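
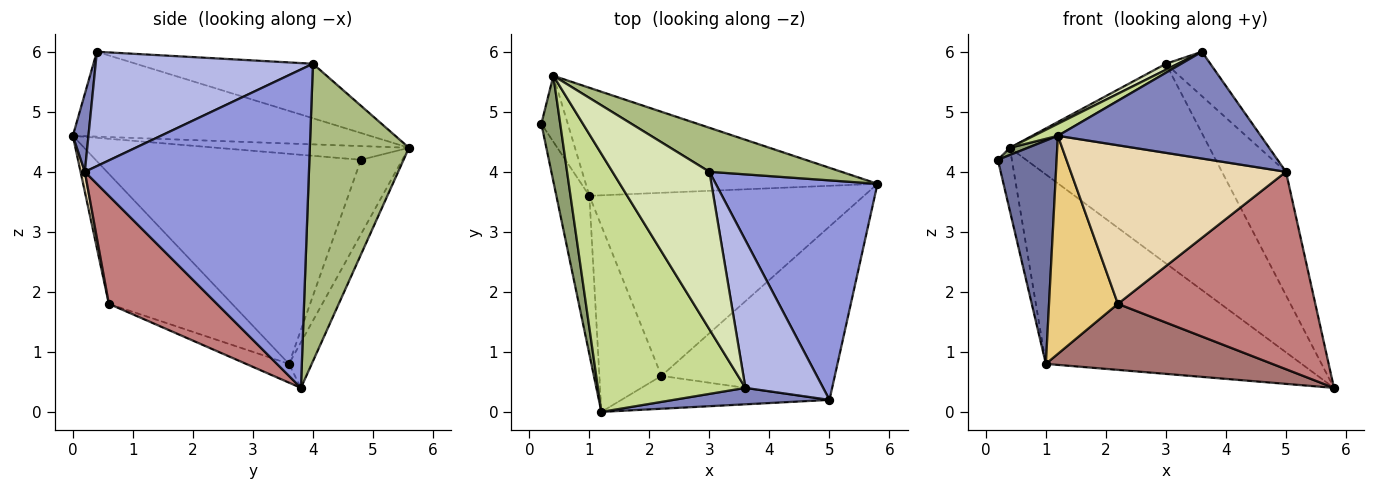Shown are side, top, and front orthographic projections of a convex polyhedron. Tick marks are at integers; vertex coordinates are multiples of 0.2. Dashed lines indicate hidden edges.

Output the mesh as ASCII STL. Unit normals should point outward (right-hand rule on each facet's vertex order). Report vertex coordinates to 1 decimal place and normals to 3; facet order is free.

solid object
 facet normal -0.965 -0.214 -0.152
  outer loop
   vertex 1.0 3.6 0.8
   vertex 1.2 0.0 4.6
   vertex 0.2 4.8 4.2
  endloop
 endfacet
 facet normal 0.076 -0.986 0.152
  outer loop
   vertex 5.0 0.2 4.0
   vertex 3.6 0.4 6.0
   vertex 1.2 0.0 4.6
  endloop
 endfacet
 facet normal 0.864 0.247 0.439
  outer loop
   vertex 5.0 0.2 4.0
   vertex 5.8 3.8 0.4
   vertex 3.0 4.0 5.8
  endloop
 endfacet
 facet normal 0.816 0.167 0.554
  outer loop
   vertex 5.0 0.2 4.0
   vertex 3.0 4.0 5.8
   vertex 3.6 0.4 6.0
  endloop
 endfacet
 facet normal -0.587 -0.055 0.808
  outer loop
   vertex 0.4 5.6 4.4
   vertex 0.2 4.8 4.2
   vertex 1.2 0.0 4.6
  endloop
 endfacet
 facet normal 0.436 0.879 0.194
  outer loop
   vertex 0.4 5.6 4.4
   vertex 3.0 4.0 5.8
   vertex 5.8 3.8 0.4
  endloop
 endfacet
 facet normal -0.498 -0.040 0.866
  outer loop
   vertex 0.4 5.6 4.4
   vertex 1.2 0.0 4.6
   vertex 3.6 0.4 6.0
  endloop
 endfacet
 facet normal -0.490 -0.033 0.871
  outer loop
   vertex 0.4 5.6 4.4
   vertex 3.6 0.4 6.0
   vertex 3.0 4.0 5.8
  endloop
 endfacet
 facet normal -0.898 0.304 -0.319
  outer loop
   vertex 0.4 5.6 4.4
   vertex 1.0 3.6 0.8
   vertex 0.2 4.8 4.2
  endloop
 endfacet
 facet normal -0.077 0.866 -0.494
  outer loop
   vertex 0.4 5.6 4.4
   vertex 5.8 3.8 0.4
   vertex 1.0 3.6 0.8
  endloop
 endfacet
 facet normal -0.806 -0.450 -0.384
  outer loop
   vertex 2.2 0.6 1.8
   vertex 1.2 0.0 4.6
   vertex 1.0 3.6 0.8
  endloop
 endfacet
 facet normal 0.020 -0.979 -0.203
  outer loop
   vertex 2.2 0.6 1.8
   vertex 5.0 0.2 4.0
   vertex 1.2 0.0 4.6
  endloop
 endfacet
 facet normal -0.064 -0.339 -0.939
  outer loop
   vertex 2.2 0.6 1.8
   vertex 1.0 3.6 0.8
   vertex 5.8 3.8 0.4
  endloop
 endfacet
 facet normal 0.380 -0.695 -0.610
  outer loop
   vertex 2.2 0.6 1.8
   vertex 5.8 3.8 0.4
   vertex 5.0 0.2 4.0
  endloop
 endfacet
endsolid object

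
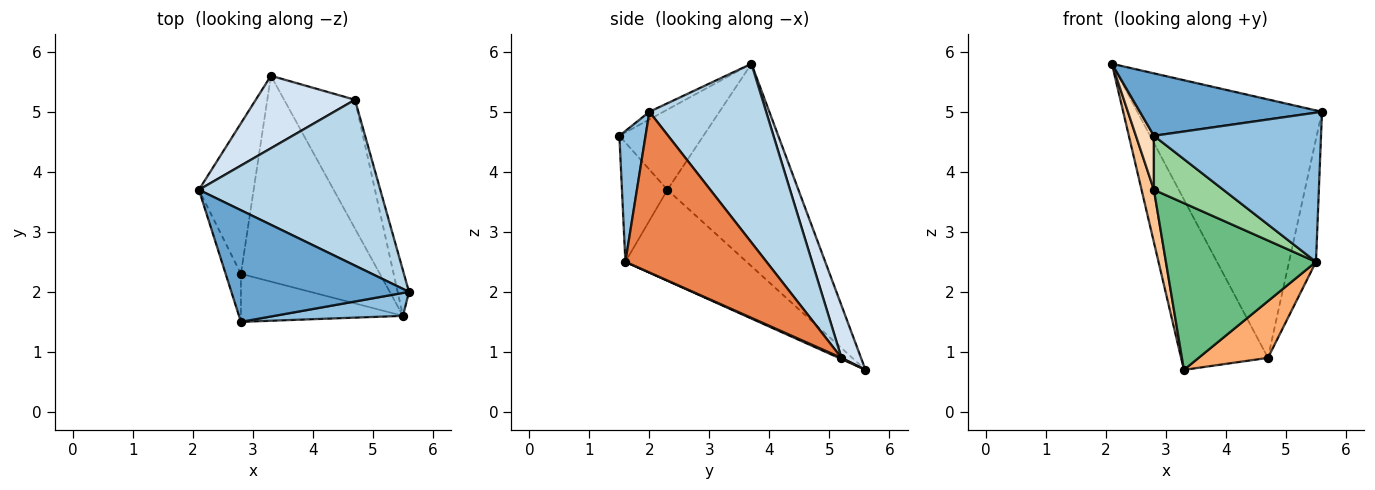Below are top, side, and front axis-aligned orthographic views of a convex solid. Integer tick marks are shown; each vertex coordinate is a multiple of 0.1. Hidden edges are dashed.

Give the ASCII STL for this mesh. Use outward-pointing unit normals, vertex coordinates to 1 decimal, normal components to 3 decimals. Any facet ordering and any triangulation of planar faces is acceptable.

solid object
 facet normal -0.038 -0.488 0.872
  outer loop
   vertex 2.8 1.5 4.6
   vertex 5.6 2.0 5.0
   vertex 2.1 3.7 5.8
  endloop
 endfacet
 facet normal 0.153 -0.977 0.150
  outer loop
   vertex 5.5 1.6 2.5
   vertex 5.6 2.0 5.0
   vertex 2.8 1.5 4.6
  endloop
 endfacet
 facet normal 0.470 0.743 0.477
  outer loop
   vertex 4.7 5.2 0.9
   vertex 2.1 3.7 5.8
   vertex 5.6 2.0 5.0
  endloop
 endfacet
 facet normal 0.203 0.901 0.383
  outer loop
   vertex 4.7 5.2 0.9
   vertex 3.3 5.6 0.7
   vertex 2.1 3.7 5.8
  endloop
 endfacet
 facet normal 0.980 0.187 -0.069
  outer loop
   vertex 4.7 5.2 0.9
   vertex 5.6 2.0 5.0
   vertex 5.5 1.6 2.5
  endloop
 endfacet
 facet normal 0.016 -0.403 -0.915
  outer loop
   vertex 4.7 5.2 0.9
   vertex 5.5 1.6 2.5
   vertex 3.3 5.6 0.7
  endloop
 endfacet
 facet normal -0.961 -0.091 -0.260
  outer loop
   vertex 2.8 2.3 3.7
   vertex 2.1 3.7 5.8
   vertex 3.3 5.6 0.7
  endloop
 endfacet
 facet normal -0.961 -0.206 -0.183
  outer loop
   vertex 2.8 2.3 3.7
   vertex 2.8 1.5 4.6
   vertex 2.1 3.7 5.8
  endloop
 endfacet
 facet normal -0.453 -0.561 -0.693
  outer loop
   vertex 2.8 2.3 3.7
   vertex 3.3 5.6 0.7
   vertex 5.5 1.6 2.5
  endloop
 endfacet
 facet normal -0.439 -0.671 -0.597
  outer loop
   vertex 2.8 2.3 3.7
   vertex 5.5 1.6 2.5
   vertex 2.8 1.5 4.6
  endloop
 endfacet
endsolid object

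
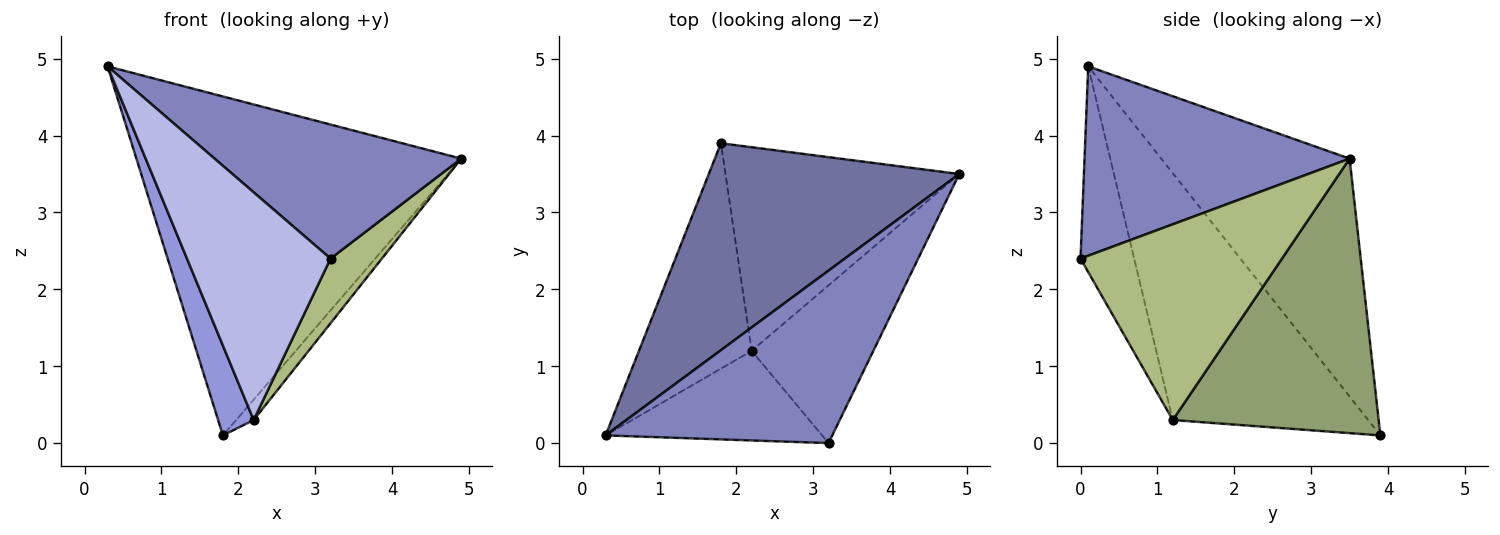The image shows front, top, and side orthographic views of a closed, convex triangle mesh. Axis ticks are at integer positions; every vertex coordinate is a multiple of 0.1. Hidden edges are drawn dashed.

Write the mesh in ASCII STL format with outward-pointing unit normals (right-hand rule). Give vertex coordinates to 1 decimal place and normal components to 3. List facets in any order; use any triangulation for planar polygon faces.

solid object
 facet normal -0.444 0.765 0.467
  outer loop
   vertex 1.8 3.9 0.1
   vertex 0.3 0.1 4.9
   vertex 4.9 3.5 3.7
  endloop
 endfacet
 facet normal 0.551 -0.512 0.659
  outer loop
   vertex 3.2 0.0 2.4
   vertex 4.9 3.5 3.7
   vertex 0.3 0.1 4.9
  endloop
 endfacet
 facet normal -0.897 -0.163 -0.410
  outer loop
   vertex 2.2 1.2 0.3
   vertex 0.3 0.1 4.9
   vertex 1.8 3.9 0.1
  endloop
 endfacet
 facet normal -0.328 -0.879 -0.346
  outer loop
   vertex 2.2 1.2 0.3
   vertex 3.2 0.0 2.4
   vertex 0.3 0.1 4.9
  endloop
 endfacet
 facet normal 0.760 0.065 -0.647
  outer loop
   vertex 2.2 1.2 0.3
   vertex 1.8 3.9 0.1
   vertex 4.9 3.5 3.7
  endloop
 endfacet
 facet normal 0.830 -0.211 -0.516
  outer loop
   vertex 2.2 1.2 0.3
   vertex 4.9 3.5 3.7
   vertex 3.2 0.0 2.4
  endloop
 endfacet
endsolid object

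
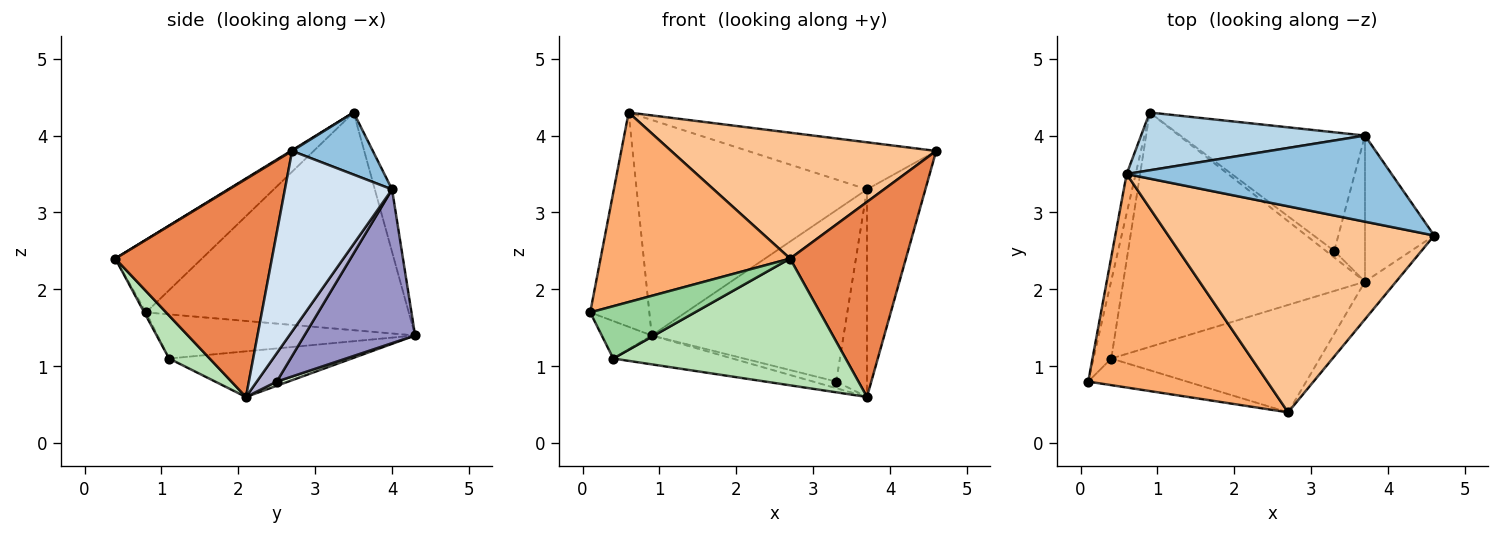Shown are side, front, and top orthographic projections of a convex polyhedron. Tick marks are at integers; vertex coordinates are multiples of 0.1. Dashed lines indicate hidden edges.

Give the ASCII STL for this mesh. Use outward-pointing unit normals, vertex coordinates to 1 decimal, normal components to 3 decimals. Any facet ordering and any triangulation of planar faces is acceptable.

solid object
 facet normal -0.975 0.219 -0.040
  outer loop
   vertex 0.6 3.5 4.3
   vertex 0.9 4.3 1.4
   vertex 0.1 0.8 1.7
  endloop
 endfacet
 facet normal 0.201 0.470 0.859
  outer loop
   vertex 3.7 4.0 3.3
   vertex 0.6 3.5 4.3
   vertex 4.6 2.7 3.8
  endloop
 endfacet
 facet normal -0.072 0.963 0.258
  outer loop
   vertex 3.7 4.0 3.3
   vertex 0.9 4.3 1.4
   vertex 0.6 3.5 4.3
  endloop
 endfacet
 facet normal 0.832 0.453 -0.319
  outer loop
   vertex 3.7 4.0 3.3
   vertex 4.6 2.7 3.8
   vertex 3.7 2.1 0.6
  endloop
 endfacet
 facet normal 0.799 -0.591 -0.114
  outer loop
   vertex 2.7 0.4 2.4
   vertex 3.7 2.1 0.6
   vertex 4.6 2.7 3.8
  endloop
 endfacet
 facet normal -0.290 -0.635 0.716
  outer loop
   vertex 2.7 0.4 2.4
   vertex 0.6 3.5 4.3
   vertex 0.1 0.8 1.7
  endloop
 endfacet
 facet normal 0.002 -0.521 0.853
  outer loop
   vertex 2.7 0.4 2.4
   vertex 4.6 2.7 3.8
   vertex 0.6 3.5 4.3
  endloop
 endfacet
 facet normal -0.913 0.177 -0.368
  outer loop
   vertex 0.4 1.1 1.1
   vertex 0.1 0.8 1.7
   vertex 0.9 4.3 1.4
  endloop
 endfacet
 facet normal -0.184 0.120 -0.975
  outer loop
   vertex 0.4 1.1 1.1
   vertex 0.9 4.3 1.4
   vertex 3.7 2.1 0.6
  endloop
 endfacet
 facet normal -0.015 -0.891 -0.453
  outer loop
   vertex 0.4 1.1 1.1
   vertex 2.7 0.4 2.4
   vertex 0.1 0.8 1.7
  endloop
 endfacet
 facet normal 0.132 -0.756 -0.641
  outer loop
   vertex 0.4 1.1 1.1
   vertex 3.7 2.1 0.6
   vertex 2.7 0.4 2.4
  endloop
 endfacet
 facet normal 0.333 0.667 -0.667
  outer loop
   vertex 3.3 2.5 0.8
   vertex 3.7 2.1 0.6
   vertex 0.9 4.3 1.4
  endloop
 endfacet
 facet normal 0.429 0.743 -0.514
  outer loop
   vertex 3.3 2.5 0.8
   vertex 0.9 4.3 1.4
   vertex 3.7 4.0 3.3
  endloop
 endfacet
 facet normal 0.468 0.723 -0.508
  outer loop
   vertex 3.3 2.5 0.8
   vertex 3.7 4.0 3.3
   vertex 3.7 2.1 0.6
  endloop
 endfacet
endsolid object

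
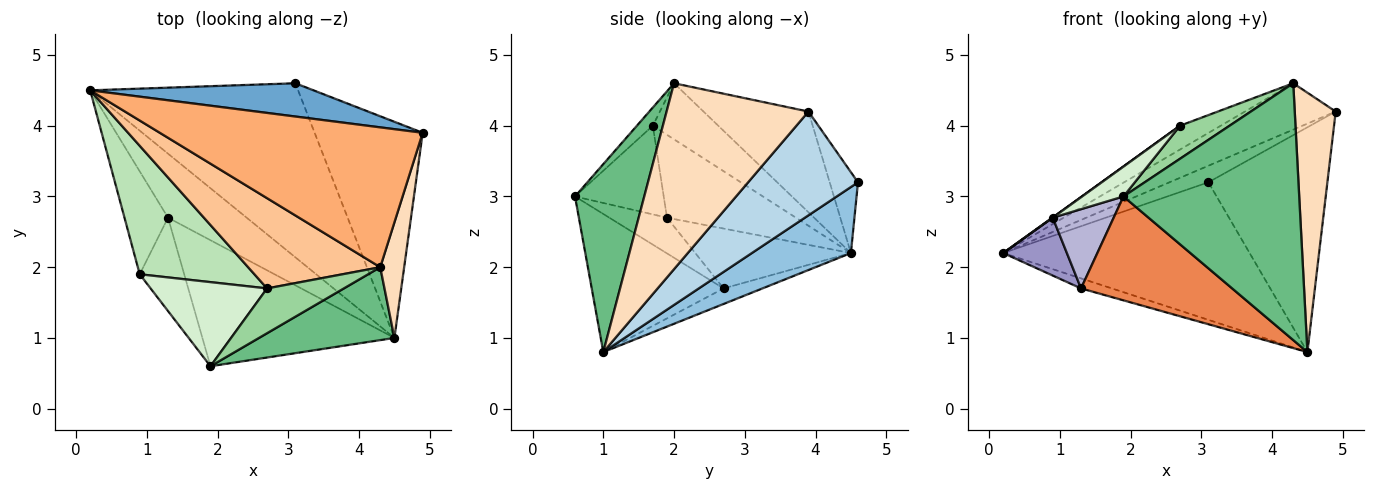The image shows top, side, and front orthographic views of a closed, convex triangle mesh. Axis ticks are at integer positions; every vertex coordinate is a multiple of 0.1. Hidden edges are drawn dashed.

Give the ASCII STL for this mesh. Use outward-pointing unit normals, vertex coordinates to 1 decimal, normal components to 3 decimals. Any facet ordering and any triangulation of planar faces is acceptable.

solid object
 facet normal -0.308 0.424 0.852
  outer loop
   vertex 3.1 4.6 3.2
   vertex 0.2 4.5 2.2
   vertex 4.9 3.9 4.2
  endloop
 endfacet
 facet normal 0.242 0.602 -0.761
  outer loop
   vertex 3.1 4.6 3.2
   vertex 4.5 1.0 0.8
   vertex 0.2 4.5 2.2
  endloop
 endfacet
 facet normal 0.554 0.600 -0.577
  outer loop
   vertex 3.1 4.6 3.2
   vertex 4.9 3.9 4.2
   vertex 4.5 1.0 0.8
  endloop
 endfacet
 facet normal -0.192 0.152 -0.970
  outer loop
   vertex 1.3 2.7 1.7
   vertex 0.2 4.5 2.2
   vertex 4.5 1.0 0.8
  endloop
 endfacet
 facet normal -0.485 -0.556 -0.675
  outer loop
   vertex 1.3 2.7 1.7
   vertex 4.5 1.0 0.8
   vertex 1.9 0.6 3.0
  endloop
 endfacet
 facet normal -0.342 0.296 0.892
  outer loop
   vertex 4.3 2.0 4.6
   vertex 4.9 3.9 4.2
   vertex 0.2 4.5 2.2
  endloop
 endfacet
 facet normal -0.380 0.236 0.894
  outer loop
   vertex 4.3 2.0 4.6
   vertex 0.2 4.5 2.2
   vertex 2.7 1.7 4.0
  endloop
 endfacet
 facet normal 0.954 -0.275 0.123
  outer loop
   vertex 4.3 2.0 4.6
   vertex 4.5 1.0 0.8
   vertex 4.9 3.9 4.2
  endloop
 endfacet
 facet normal 0.354 -0.900 0.255
  outer loop
   vertex 4.3 2.0 4.6
   vertex 1.9 0.6 3.0
   vertex 4.5 1.0 0.8
  endloop
 endfacet
 facet normal -0.187 -0.583 0.791
  outer loop
   vertex 4.3 2.0 4.6
   vertex 2.7 1.7 4.0
   vertex 1.9 0.6 3.0
  endloop
 endfacet
 facet normal -0.586 -0.002 0.811
  outer loop
   vertex 0.9 1.9 2.7
   vertex 2.7 1.7 4.0
   vertex 0.2 4.5 2.2
  endloop
 endfacet
 facet normal -0.583 -0.272 0.766
  outer loop
   vertex 0.9 1.9 2.7
   vertex 1.9 0.6 3.0
   vertex 2.7 1.7 4.0
  endloop
 endfacet
 facet normal -0.768 -0.314 -0.558
  outer loop
   vertex 0.9 1.9 2.7
   vertex 0.2 4.5 2.2
   vertex 1.3 2.7 1.7
  endloop
 endfacet
 facet normal -0.522 -0.552 -0.650
  outer loop
   vertex 0.9 1.9 2.7
   vertex 1.3 2.7 1.7
   vertex 1.9 0.6 3.0
  endloop
 endfacet
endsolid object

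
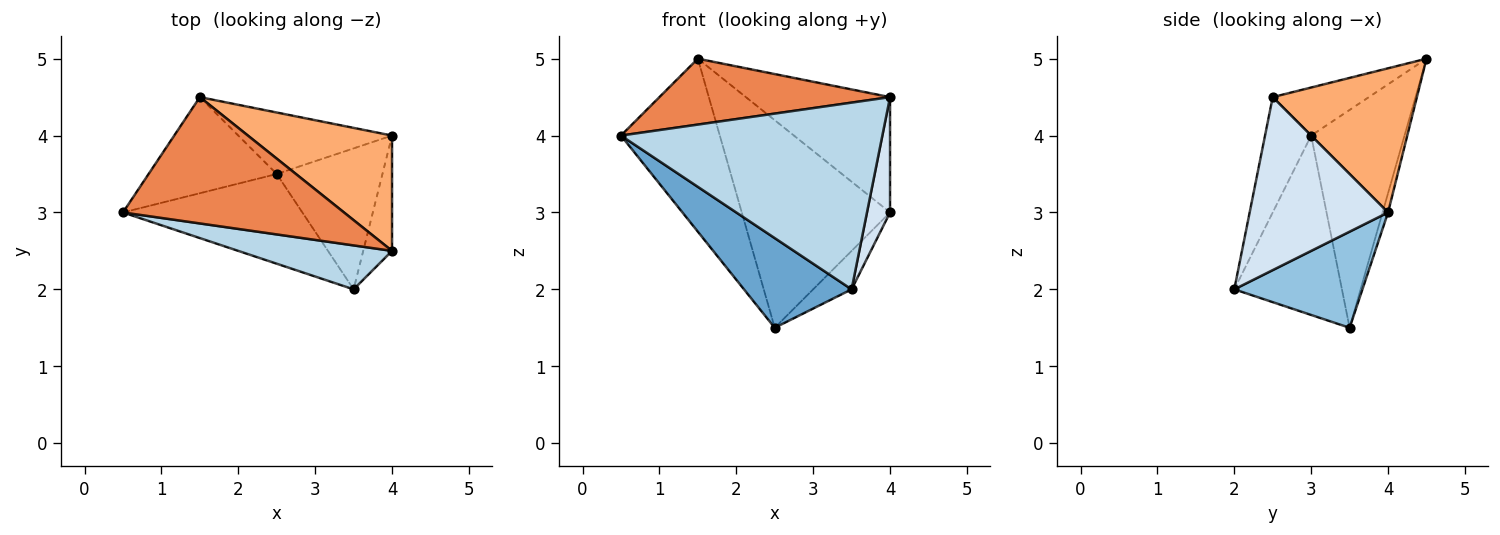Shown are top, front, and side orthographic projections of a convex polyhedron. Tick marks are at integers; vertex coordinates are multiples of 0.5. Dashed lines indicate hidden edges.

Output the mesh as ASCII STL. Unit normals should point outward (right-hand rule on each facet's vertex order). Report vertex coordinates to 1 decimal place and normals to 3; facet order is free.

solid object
 facet normal -0.577 -0.577 -0.577
  outer loop
   vertex 2.5 3.5 1.5
   vertex 3.5 2.0 2.0
   vertex 0.5 3.0 4.0
  endloop
 endfacet
 facet normal 0.659 0.198 -0.725
  outer loop
   vertex 2.5 3.5 1.5
   vertex 4.0 4.0 3.0
   vertex 3.5 2.0 2.0
  endloop
 endfacet
 facet normal -0.169 -0.959 0.226
  outer loop
   vertex 4.0 2.5 4.5
   vertex 0.5 3.0 4.0
   vertex 3.5 2.0 2.0
  endloop
 endfacet
 facet normal 0.973 -0.162 -0.162
  outer loop
   vertex 4.0 2.5 4.5
   vertex 3.5 2.0 2.0
   vertex 4.0 4.0 3.0
  endloop
 endfacet
 facet normal -0.189 -0.454 0.871
  outer loop
   vertex 1.5 4.5 5.0
   vertex 0.5 3.0 4.0
   vertex 4.0 2.5 4.5
  endloop
 endfacet
 facet normal 0.577 0.577 0.577
  outer loop
   vertex 1.5 4.5 5.0
   vertex 4.0 2.5 4.5
   vertex 4.0 4.0 3.0
  endloop
 endfacet
 facet normal -0.637 0.674 -0.375
  outer loop
   vertex 1.5 4.5 5.0
   vertex 2.5 3.5 1.5
   vertex 0.5 3.0 4.0
  endloop
 endfacet
 facet normal -0.035 0.958 -0.284
  outer loop
   vertex 1.5 4.5 5.0
   vertex 4.0 4.0 3.0
   vertex 2.5 3.5 1.5
  endloop
 endfacet
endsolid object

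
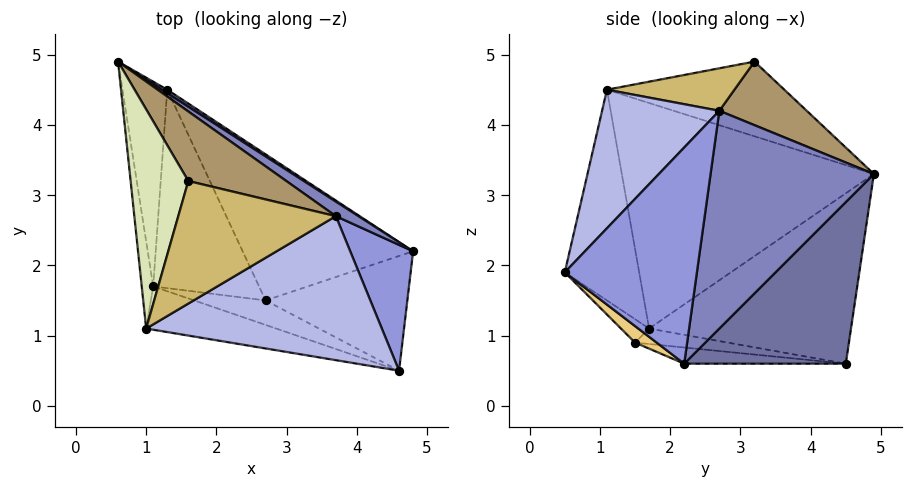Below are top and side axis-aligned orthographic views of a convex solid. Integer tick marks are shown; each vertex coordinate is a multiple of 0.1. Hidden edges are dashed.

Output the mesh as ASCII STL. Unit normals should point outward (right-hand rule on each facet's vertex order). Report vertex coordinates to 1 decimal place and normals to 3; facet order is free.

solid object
 facet normal 0.549 0.836 0.019
  outer loop
   vertex 1.3 4.5 0.6
   vertex 0.6 4.9 3.3
   vertex 4.8 2.2 0.6
  endloop
 endfacet
 facet normal 0.566 0.822 0.059
  outer loop
   vertex 3.7 2.7 4.2
   vertex 4.8 2.2 0.6
   vertex 0.6 4.9 3.3
  endloop
 endfacet
 facet normal 0.955 0.100 0.278
  outer loop
   vertex 3.7 2.7 4.2
   vertex 4.6 0.5 1.9
   vertex 4.8 2.2 0.6
  endloop
 endfacet
 facet normal 0.416 -0.570 0.708
  outer loop
   vertex 3.7 2.7 4.2
   vertex 1.0 1.1 4.5
   vertex 4.6 0.5 1.9
  endloop
 endfacet
 facet normal -0.283 -0.943 -0.175
  outer loop
   vertex 1.1 1.7 1.1
   vertex 4.6 0.5 1.9
   vertex 1.0 1.1 4.5
  endloop
 endfacet
 facet normal -0.967 0.024 -0.254
  outer loop
   vertex 1.1 1.7 1.1
   vertex 0.6 4.9 3.3
   vertex 1.3 4.5 0.6
  endloop
 endfacet
 facet normal -0.991 -0.120 -0.050
  outer loop
   vertex 1.1 1.7 1.1
   vertex 1.0 1.1 4.5
   vertex 0.6 4.9 3.3
  endloop
 endfacet
 facet normal -0.787 0.109 0.608
  outer loop
   vertex 1.6 3.2 4.9
   vertex 0.6 4.9 3.3
   vertex 1.0 1.1 4.5
  endloop
 endfacet
 facet normal 0.364 0.743 0.562
  outer loop
   vertex 1.6 3.2 4.9
   vertex 3.7 2.7 4.2
   vertex 0.6 4.9 3.3
  endloop
 endfacet
 facet normal 0.252 -0.250 0.935
  outer loop
   vertex 1.6 3.2 4.9
   vertex 1.0 1.1 4.5
   vertex 3.7 2.7 4.2
  endloop
 endfacet
 facet normal 0.092 -0.612 -0.786
  outer loop
   vertex 2.7 1.5 0.9
   vertex 4.8 2.2 0.6
   vertex 4.6 0.5 1.9
  endloop
 endfacet
 facet normal -0.170 -0.839 -0.517
  outer loop
   vertex 2.7 1.5 0.9
   vertex 4.6 0.5 1.9
   vertex 1.1 1.7 1.1
  endloop
 endfacet
 facet normal -0.093 -0.142 -0.985
  outer loop
   vertex 2.7 1.5 0.9
   vertex 1.3 4.5 0.6
   vertex 4.8 2.2 0.6
  endloop
 endfacet
 facet normal -0.143 -0.164 -0.976
  outer loop
   vertex 2.7 1.5 0.9
   vertex 1.1 1.7 1.1
   vertex 1.3 4.5 0.6
  endloop
 endfacet
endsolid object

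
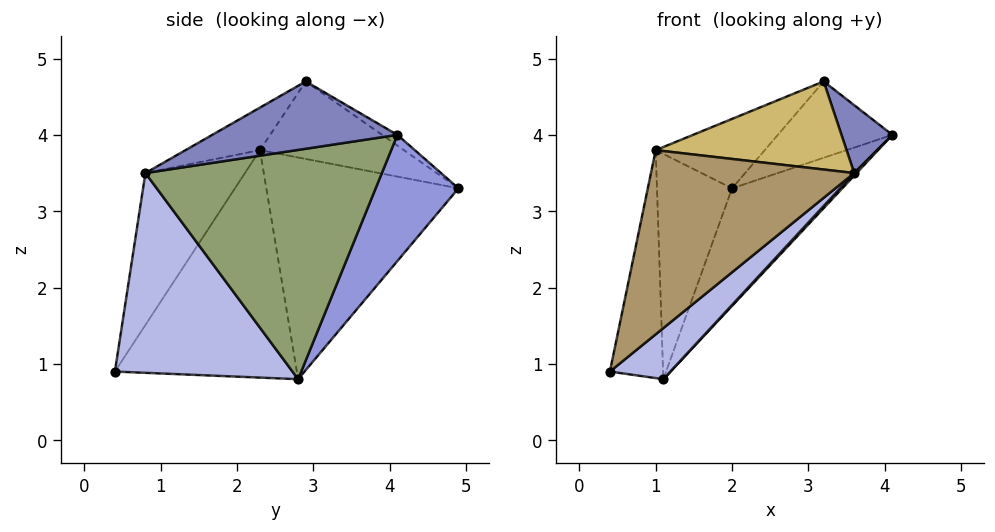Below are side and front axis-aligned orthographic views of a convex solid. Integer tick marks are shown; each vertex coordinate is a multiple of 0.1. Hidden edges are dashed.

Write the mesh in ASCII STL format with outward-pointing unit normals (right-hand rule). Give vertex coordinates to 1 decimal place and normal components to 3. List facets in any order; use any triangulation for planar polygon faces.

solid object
 facet normal -0.072 0.542 0.837
  outer loop
   vertex 3.2 2.9 4.7
   vertex 4.1 4.1 4.0
   vertex 2.0 4.9 3.3
  endloop
 endfacet
 facet normal 0.758 -0.208 0.618
  outer loop
   vertex 3.6 0.8 3.5
   vertex 4.1 4.1 4.0
   vertex 3.2 2.9 4.7
  endloop
 endfacet
 facet normal 0.449 0.598 -0.664
  outer loop
   vertex 1.1 2.8 0.8
   vertex 2.0 4.9 3.3
   vertex 4.1 4.1 4.0
  endloop
 endfacet
 facet normal 0.632 -0.215 -0.745
  outer loop
   vertex 1.1 2.8 0.8
   vertex 3.6 0.8 3.5
   vertex 0.4 0.4 0.9
  endloop
 endfacet
 facet normal 0.731 -0.007 -0.682
  outer loop
   vertex 1.1 2.8 0.8
   vertex 4.1 4.1 4.0
   vertex 3.6 0.8 3.5
  endloop
 endfacet
 facet normal -0.433 0.328 0.840
  outer loop
   vertex 1.0 2.3 3.8
   vertex 3.2 2.9 4.7
   vertex 2.0 4.9 3.3
  endloop
 endfacet
 facet normal -0.960 0.281 0.015
  outer loop
   vertex 1.0 2.3 3.8
   vertex 1.1 2.8 0.8
   vertex 0.4 0.4 0.9
  endloop
 endfacet
 facet normal -0.931 0.364 0.030
  outer loop
   vertex 1.0 2.3 3.8
   vertex 2.0 4.9 3.3
   vertex 1.1 2.8 0.8
  endloop
 endfacet
 facet normal -0.364 -0.743 0.562
  outer loop
   vertex 1.0 2.3 3.8
   vertex 0.4 0.4 0.9
   vertex 3.6 0.8 3.5
  endloop
 endfacet
 facet normal -0.201 -0.515 0.834
  outer loop
   vertex 1.0 2.3 3.8
   vertex 3.6 0.8 3.5
   vertex 3.2 2.9 4.7
  endloop
 endfacet
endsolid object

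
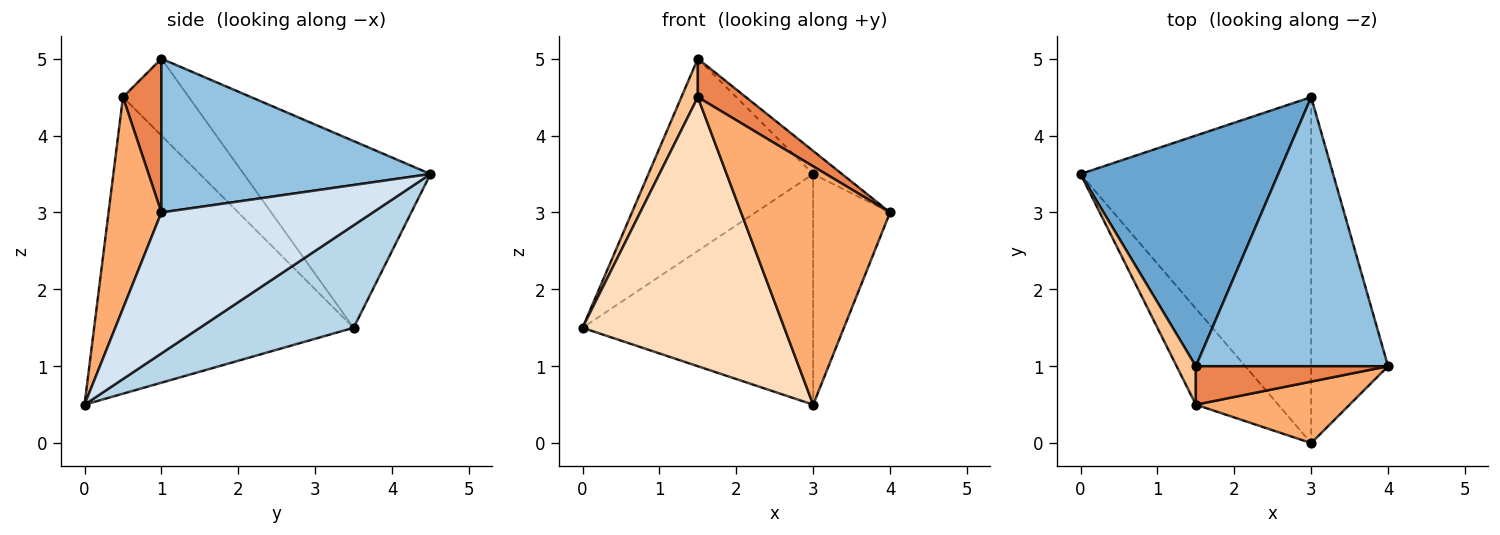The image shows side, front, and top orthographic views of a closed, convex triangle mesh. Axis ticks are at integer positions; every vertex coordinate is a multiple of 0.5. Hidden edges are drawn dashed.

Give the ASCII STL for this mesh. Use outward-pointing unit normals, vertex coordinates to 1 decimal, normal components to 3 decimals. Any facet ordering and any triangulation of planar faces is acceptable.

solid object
 facet normal -0.587 0.518 0.622
  outer loop
   vertex 1.5 1.0 5.0
   vertex 3.0 4.5 3.5
   vertex 0.0 3.5 1.5
  endloop
 endfacet
 facet normal 0.623 0.067 0.779
  outer loop
   vertex 1.5 1.0 5.0
   vertex 4.0 1.0 3.0
   vertex 3.0 4.5 3.5
  endloop
 endfacet
 facet normal 0.347 0.520 -0.780
  outer loop
   vertex 3.0 0.0 0.5
   vertex 0.0 3.5 1.5
   vertex 3.0 4.5 3.5
  endloop
 endfacet
 facet normal 0.836 0.304 -0.456
  outer loop
   vertex 3.0 0.0 0.5
   vertex 3.0 4.5 3.5
   vertex 4.0 1.0 3.0
  endloop
 endfacet
 facet normal 0.492 -0.615 0.615
  outer loop
   vertex 1.5 0.5 4.5
   vertex 4.0 1.0 3.0
   vertex 1.5 1.0 5.0
  endloop
 endfacet
 facet normal 0.325 -0.916 0.236
  outer loop
   vertex 1.5 0.5 4.5
   vertex 3.0 0.0 0.5
   vertex 4.0 1.0 3.0
  endloop
 endfacet
 facet normal -0.943 -0.236 0.236
  outer loop
   vertex 1.5 0.5 4.5
   vertex 1.5 1.0 5.0
   vertex 0.0 3.5 1.5
  endloop
 endfacet
 facet normal -0.771 -0.600 -0.214
  outer loop
   vertex 1.5 0.5 4.5
   vertex 0.0 3.5 1.5
   vertex 3.0 0.0 0.5
  endloop
 endfacet
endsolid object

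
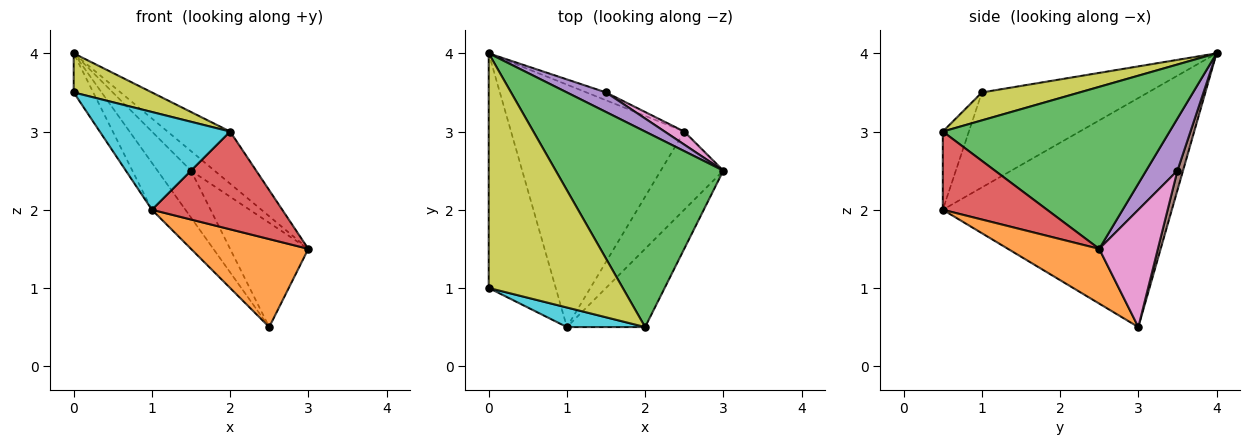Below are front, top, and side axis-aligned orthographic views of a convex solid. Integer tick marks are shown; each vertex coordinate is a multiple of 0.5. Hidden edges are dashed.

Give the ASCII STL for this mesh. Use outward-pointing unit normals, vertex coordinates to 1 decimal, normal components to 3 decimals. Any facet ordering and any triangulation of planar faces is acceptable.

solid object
 facet normal -0.792 0.116 -0.599
  outer loop
   vertex 2.5 3.0 0.5
   vertex 1.0 0.5 2.0
   vertex 0.0 4.0 4.0
  endloop
 endfacet
 facet normal 0.503 -0.646 -0.574
  outer loop
   vertex 2.5 3.0 0.5
   vertex 3.0 2.5 1.5
   vertex 1.0 0.5 2.0
  endloop
 endfacet
 facet normal 0.683 0.188 0.706
  outer loop
   vertex 2.0 0.5 3.0
   vertex 3.0 2.5 1.5
   vertex 0.0 4.0 4.0
  endloop
 endfacet
 facet normal 0.530 -0.662 -0.530
  outer loop
   vertex 2.0 0.5 3.0
   vertex 1.0 0.5 2.0
   vertex 3.0 2.5 1.5
  endloop
 endfacet
 facet normal 0.686 0.514 0.514
  outer loop
   vertex 1.5 3.5 2.5
   vertex 0.0 4.0 4.0
   vertex 3.0 2.5 1.5
  endloop
 endfacet
 facet normal 0.162 0.973 -0.162
  outer loop
   vertex 1.5 3.5 2.5
   vertex 2.5 3.0 0.5
   vertex 0.0 4.0 4.0
  endloop
 endfacet
 facet normal 0.597 0.796 0.100
  outer loop
   vertex 1.5 3.5 2.5
   vertex 3.0 2.5 1.5
   vertex 2.5 3.0 0.5
  endloop
 endfacet
 facet normal -0.813 0.096 -0.574
  outer loop
   vertex 0.0 1.0 3.5
   vertex 0.0 4.0 4.0
   vertex 1.0 0.5 2.0
  endloop
 endfacet
 facet normal 0.201 -0.161 0.966
  outer loop
   vertex 0.0 1.0 3.5
   vertex 2.0 0.5 3.0
   vertex 0.0 4.0 4.0
  endloop
 endfacet
 facet normal -0.192 -0.962 0.192
  outer loop
   vertex 0.0 1.0 3.5
   vertex 1.0 0.5 2.0
   vertex 2.0 0.5 3.0
  endloop
 endfacet
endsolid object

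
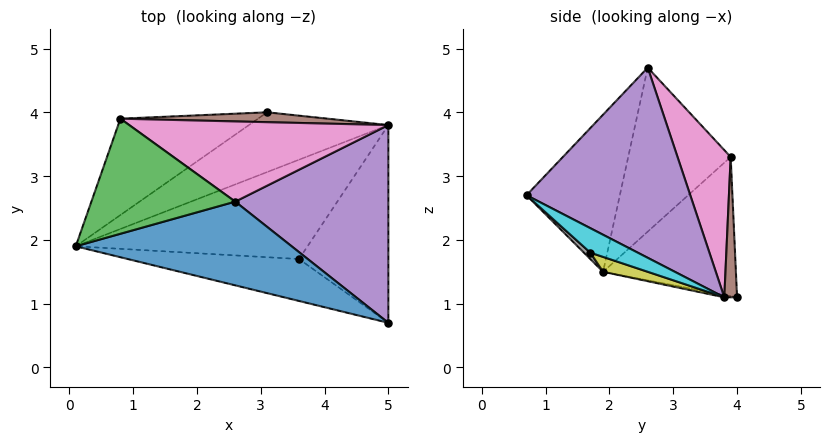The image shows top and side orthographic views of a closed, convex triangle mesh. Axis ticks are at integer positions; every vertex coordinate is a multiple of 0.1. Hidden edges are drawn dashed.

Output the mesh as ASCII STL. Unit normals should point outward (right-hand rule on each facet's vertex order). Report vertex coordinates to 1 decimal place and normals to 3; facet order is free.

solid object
 facet normal -0.313 -0.847 0.430
  outer loop
   vertex 2.6 2.6 4.7
   vertex 0.1 1.9 1.5
   vertex 5.0 0.7 2.7
  endloop
 endfacet
 facet normal -0.533 0.661 -0.527
  outer loop
   vertex 0.8 3.9 3.3
   vertex 3.1 4.0 1.1
   vertex 0.1 1.9 1.5
  endloop
 endfacet
 facet normal -0.714 -0.314 0.626
  outer loop
   vertex 0.8 3.9 3.3
   vertex 0.1 1.9 1.5
   vertex 2.6 2.6 4.7
  endloop
 endfacet
 facet normal -0.017 -0.163 -0.986
  outer loop
   vertex 5.0 3.8 1.1
   vertex 0.1 1.9 1.5
   vertex 3.1 4.0 1.1
  endloop
 endfacet
 facet normal 0.741 0.308 0.597
  outer loop
   vertex 5.0 3.8 1.1
   vertex 2.6 2.6 4.7
   vertex 5.0 0.7 2.7
  endloop
 endfacet
 facet normal 0.103 0.983 0.153
  outer loop
   vertex 5.0 3.8 1.1
   vertex 3.1 4.0 1.1
   vertex 0.8 3.9 3.3
  endloop
 endfacet
 facet normal 0.259 0.851 0.457
  outer loop
   vertex 5.0 3.8 1.1
   vertex 0.8 3.9 3.3
   vertex 2.6 2.6 4.7
  endloop
 endfacet
 facet normal 0.028 -0.646 -0.762
  outer loop
   vertex 3.6 1.7 1.8
   vertex 5.0 0.7 2.7
   vertex 0.1 1.9 1.5
  endloop
 endfacet
 facet normal 0.060 -0.351 -0.934
  outer loop
   vertex 3.6 1.7 1.8
   vertex 0.1 1.9 1.5
   vertex 5.0 3.8 1.1
  endloop
 endfacet
 facet normal 0.237 -0.446 -0.863
  outer loop
   vertex 3.6 1.7 1.8
   vertex 5.0 3.8 1.1
   vertex 5.0 0.7 2.7
  endloop
 endfacet
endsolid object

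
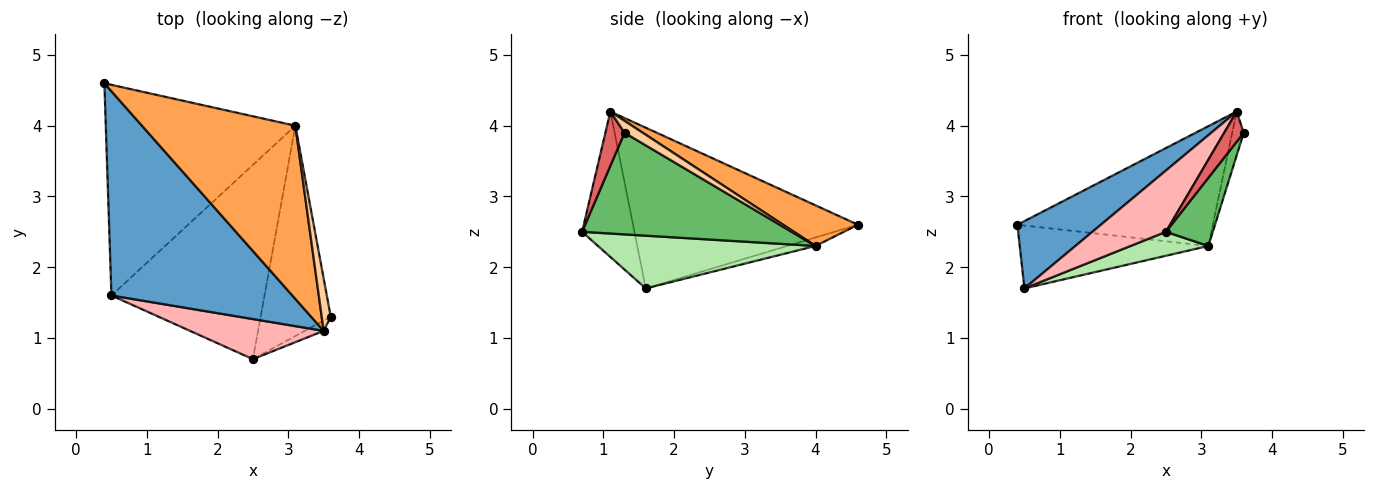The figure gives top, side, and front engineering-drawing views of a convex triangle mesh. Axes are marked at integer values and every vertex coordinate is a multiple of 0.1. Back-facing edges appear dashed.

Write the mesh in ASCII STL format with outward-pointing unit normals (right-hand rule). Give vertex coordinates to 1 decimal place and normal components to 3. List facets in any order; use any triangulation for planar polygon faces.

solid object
 facet normal -0.645 -0.239 0.726
  outer loop
   vertex 3.5 1.1 4.2
   vertex 0.4 4.6 2.6
   vertex 0.5 1.6 1.7
  endloop
 endfacet
 facet normal -0.043 0.286 -0.957
  outer loop
   vertex 3.1 4.0 2.3
   vertex 0.5 1.6 1.7
   vertex 0.4 4.6 2.6
  endloop
 endfacet
 facet normal 0.213 0.556 0.804
  outer loop
   vertex 3.1 4.0 2.3
   vertex 0.4 4.6 2.6
   vertex 3.5 1.1 4.2
  endloop
 endfacet
 facet normal 0.712 0.451 0.538
  outer loop
   vertex 3.1 4.0 2.3
   vertex 3.5 1.1 4.2
   vertex 3.6 1.3 3.9
  endloop
 endfacet
 facet normal 0.810 -0.181 -0.558
  outer loop
   vertex 2.5 0.7 2.5
   vertex 3.1 4.0 2.3
   vertex 3.6 1.3 3.9
  endloop
 endfacet
 facet normal 0.324 -0.116 -0.939
  outer loop
   vertex 2.5 0.7 2.5
   vertex 0.5 1.6 1.7
   vertex 3.1 4.0 2.3
  endloop
 endfacet
 facet normal 0.680 -0.694 -0.236
  outer loop
   vertex 2.5 0.7 2.5
   vertex 3.6 1.3 3.9
   vertex 3.5 1.1 4.2
  endloop
 endfacet
 facet normal -0.512 -0.719 0.470
  outer loop
   vertex 2.5 0.7 2.5
   vertex 3.5 1.1 4.2
   vertex 0.5 1.6 1.7
  endloop
 endfacet
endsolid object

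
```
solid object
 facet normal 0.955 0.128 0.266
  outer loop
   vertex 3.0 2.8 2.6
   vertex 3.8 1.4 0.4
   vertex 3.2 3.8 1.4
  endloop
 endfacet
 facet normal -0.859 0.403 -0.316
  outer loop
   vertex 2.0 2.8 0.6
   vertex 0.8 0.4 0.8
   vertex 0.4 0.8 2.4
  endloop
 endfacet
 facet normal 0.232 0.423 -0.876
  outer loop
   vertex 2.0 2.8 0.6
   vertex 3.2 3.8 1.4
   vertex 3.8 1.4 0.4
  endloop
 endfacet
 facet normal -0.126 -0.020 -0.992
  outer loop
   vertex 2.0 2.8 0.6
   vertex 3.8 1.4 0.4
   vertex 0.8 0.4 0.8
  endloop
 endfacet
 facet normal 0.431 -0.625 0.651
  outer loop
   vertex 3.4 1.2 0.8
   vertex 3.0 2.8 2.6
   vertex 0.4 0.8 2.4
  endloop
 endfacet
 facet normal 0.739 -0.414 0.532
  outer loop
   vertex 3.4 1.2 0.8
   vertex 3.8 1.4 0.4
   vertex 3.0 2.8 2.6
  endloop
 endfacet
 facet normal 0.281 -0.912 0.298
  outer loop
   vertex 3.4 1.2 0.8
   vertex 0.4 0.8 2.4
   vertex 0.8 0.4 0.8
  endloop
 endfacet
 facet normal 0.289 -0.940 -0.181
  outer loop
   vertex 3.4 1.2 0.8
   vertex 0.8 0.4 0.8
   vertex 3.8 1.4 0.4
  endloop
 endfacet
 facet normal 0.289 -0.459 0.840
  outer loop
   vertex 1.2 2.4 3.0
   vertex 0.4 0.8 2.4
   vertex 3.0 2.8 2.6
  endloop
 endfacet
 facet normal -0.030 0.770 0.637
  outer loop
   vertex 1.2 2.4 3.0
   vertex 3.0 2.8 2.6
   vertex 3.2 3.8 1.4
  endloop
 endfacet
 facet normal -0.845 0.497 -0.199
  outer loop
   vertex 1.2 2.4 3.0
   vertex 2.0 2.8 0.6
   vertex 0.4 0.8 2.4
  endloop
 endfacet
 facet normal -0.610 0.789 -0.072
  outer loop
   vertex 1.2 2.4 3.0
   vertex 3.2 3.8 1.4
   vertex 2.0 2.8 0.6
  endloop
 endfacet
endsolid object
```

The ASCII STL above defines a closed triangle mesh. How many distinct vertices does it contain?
8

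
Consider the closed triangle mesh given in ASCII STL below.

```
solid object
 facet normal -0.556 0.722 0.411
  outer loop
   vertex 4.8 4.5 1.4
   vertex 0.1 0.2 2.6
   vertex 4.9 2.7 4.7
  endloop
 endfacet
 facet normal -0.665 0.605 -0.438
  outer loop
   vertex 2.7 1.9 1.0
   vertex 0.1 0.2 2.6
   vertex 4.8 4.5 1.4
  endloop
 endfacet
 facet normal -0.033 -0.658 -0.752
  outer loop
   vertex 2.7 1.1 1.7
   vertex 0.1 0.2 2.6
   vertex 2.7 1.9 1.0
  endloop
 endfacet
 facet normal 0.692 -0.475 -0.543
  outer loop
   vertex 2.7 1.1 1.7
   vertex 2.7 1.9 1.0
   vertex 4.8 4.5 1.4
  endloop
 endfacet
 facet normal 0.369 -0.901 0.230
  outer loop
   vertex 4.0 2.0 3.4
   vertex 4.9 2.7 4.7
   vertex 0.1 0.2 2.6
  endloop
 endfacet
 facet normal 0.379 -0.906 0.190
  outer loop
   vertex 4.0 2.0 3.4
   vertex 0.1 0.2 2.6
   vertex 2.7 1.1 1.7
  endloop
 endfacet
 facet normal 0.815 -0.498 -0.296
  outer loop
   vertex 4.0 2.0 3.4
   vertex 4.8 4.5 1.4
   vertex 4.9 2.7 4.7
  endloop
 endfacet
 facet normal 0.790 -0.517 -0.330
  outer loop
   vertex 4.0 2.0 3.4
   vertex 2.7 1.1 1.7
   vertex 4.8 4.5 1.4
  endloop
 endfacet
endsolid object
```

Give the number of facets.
8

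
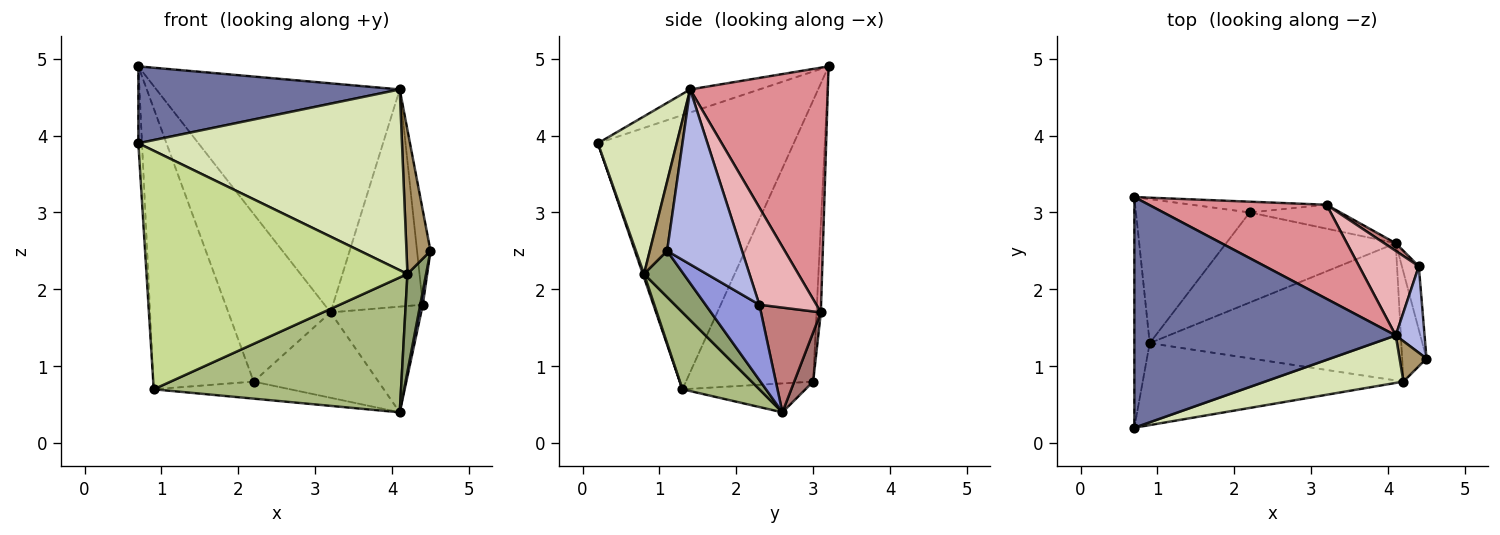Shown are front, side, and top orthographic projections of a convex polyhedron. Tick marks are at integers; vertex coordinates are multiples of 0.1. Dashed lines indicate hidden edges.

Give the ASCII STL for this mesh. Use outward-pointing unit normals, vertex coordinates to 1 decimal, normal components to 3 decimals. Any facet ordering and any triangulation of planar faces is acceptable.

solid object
 facet normal -0.083 -0.315 0.945
  outer loop
   vertex 4.1 1.4 4.6
   vertex 0.7 3.2 4.9
   vertex 0.7 0.2 3.9
  endloop
 endfacet
 facet normal -0.998 0.019 -0.056
  outer loop
   vertex 0.9 1.3 0.7
   vertex 0.7 0.2 3.9
   vertex 0.7 3.2 4.9
  endloop
 endfacet
 facet normal 0.975 -0.046 -0.219
  outer loop
   vertex 4.4 2.3 1.8
   vertex 4.5 1.1 2.5
   vertex 4.1 2.6 0.4
  endloop
 endfacet
 facet normal 0.972 0.174 0.160
  outer loop
   vertex 4.4 2.3 1.8
   vertex 4.1 1.4 4.6
   vertex 4.5 1.1 2.5
  endloop
 endfacet
 facet normal 0.816 -0.385 -0.431
  outer loop
   vertex 4.2 0.8 2.2
   vertex 4.1 2.6 0.4
   vertex 4.5 1.1 2.5
  endloop
 endfacet
 facet normal 0.213 -0.685 -0.697
  outer loop
   vertex 4.2 0.8 2.2
   vertex 0.9 1.3 0.7
   vertex 4.1 2.6 0.4
  endloop
 endfacet
 facet normal 0.004 -0.946 -0.325
  outer loop
   vertex 4.2 0.8 2.2
   vertex 0.7 0.2 3.9
   vertex 0.9 1.3 0.7
  endloop
 endfacet
 facet normal 0.278 -0.929 0.244
  outer loop
   vertex 4.2 0.8 2.2
   vertex 4.1 1.4 4.6
   vertex 0.7 0.2 3.9
  endloop
 endfacet
 facet normal 0.570 -0.791 0.222
  outer loop
   vertex 4.2 0.8 2.2
   vertex 4.5 1.1 2.5
   vertex 4.1 1.4 4.6
  endloop
 endfacet
 facet normal -0.748 0.590 -0.303
  outer loop
   vertex 2.2 3.0 0.8
   vertex 0.9 1.3 0.7
   vertex 0.7 3.2 4.9
  endloop
 endfacet
 facet normal -0.165 0.183 -0.969
  outer loop
   vertex 2.2 3.0 0.8
   vertex 4.1 2.6 0.4
   vertex 0.9 1.3 0.7
  endloop
 endfacet
 facet normal -0.042 0.997 -0.064
  outer loop
   vertex 3.2 3.1 1.7
   vertex 2.2 3.0 0.8
   vertex 0.7 3.2 4.9
  endloop
 endfacet
 facet normal 0.145 0.953 -0.266
  outer loop
   vertex 3.2 3.1 1.7
   vertex 4.1 2.6 0.4
   vertex 2.2 3.0 0.8
  endloop
 endfacet
 facet normal 0.550 0.833 0.061
  outer loop
   vertex 3.2 3.1 1.7
   vertex 4.4 2.3 1.8
   vertex 4.1 2.6 0.4
  endloop
 endfacet
 facet normal 0.464 0.820 0.337
  outer loop
   vertex 3.2 3.1 1.7
   vertex 0.7 3.2 4.9
   vertex 4.1 1.4 4.6
  endloop
 endfacet
 facet normal 0.509 0.802 0.312
  outer loop
   vertex 3.2 3.1 1.7
   vertex 4.1 1.4 4.6
   vertex 4.4 2.3 1.8
  endloop
 endfacet
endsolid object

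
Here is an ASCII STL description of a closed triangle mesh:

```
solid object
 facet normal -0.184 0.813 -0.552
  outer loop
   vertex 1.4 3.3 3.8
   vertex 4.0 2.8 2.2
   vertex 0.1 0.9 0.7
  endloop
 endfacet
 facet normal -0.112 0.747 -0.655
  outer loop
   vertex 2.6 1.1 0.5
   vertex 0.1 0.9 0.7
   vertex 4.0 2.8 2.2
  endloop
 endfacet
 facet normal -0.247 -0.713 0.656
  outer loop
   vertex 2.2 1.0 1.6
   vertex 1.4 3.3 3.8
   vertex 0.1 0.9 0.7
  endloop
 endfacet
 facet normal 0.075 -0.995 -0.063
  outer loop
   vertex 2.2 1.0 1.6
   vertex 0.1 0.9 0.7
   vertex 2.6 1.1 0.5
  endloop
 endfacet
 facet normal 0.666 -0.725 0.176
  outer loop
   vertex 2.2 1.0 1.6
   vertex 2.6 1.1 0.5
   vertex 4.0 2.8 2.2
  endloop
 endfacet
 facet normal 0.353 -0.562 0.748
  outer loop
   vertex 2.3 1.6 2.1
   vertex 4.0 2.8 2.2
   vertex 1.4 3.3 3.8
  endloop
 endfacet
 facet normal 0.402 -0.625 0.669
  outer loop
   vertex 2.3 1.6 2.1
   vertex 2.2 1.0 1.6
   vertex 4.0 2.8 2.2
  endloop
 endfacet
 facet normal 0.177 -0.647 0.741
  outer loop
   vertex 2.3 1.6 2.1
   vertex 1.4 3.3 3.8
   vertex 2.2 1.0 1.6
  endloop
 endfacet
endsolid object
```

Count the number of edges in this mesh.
12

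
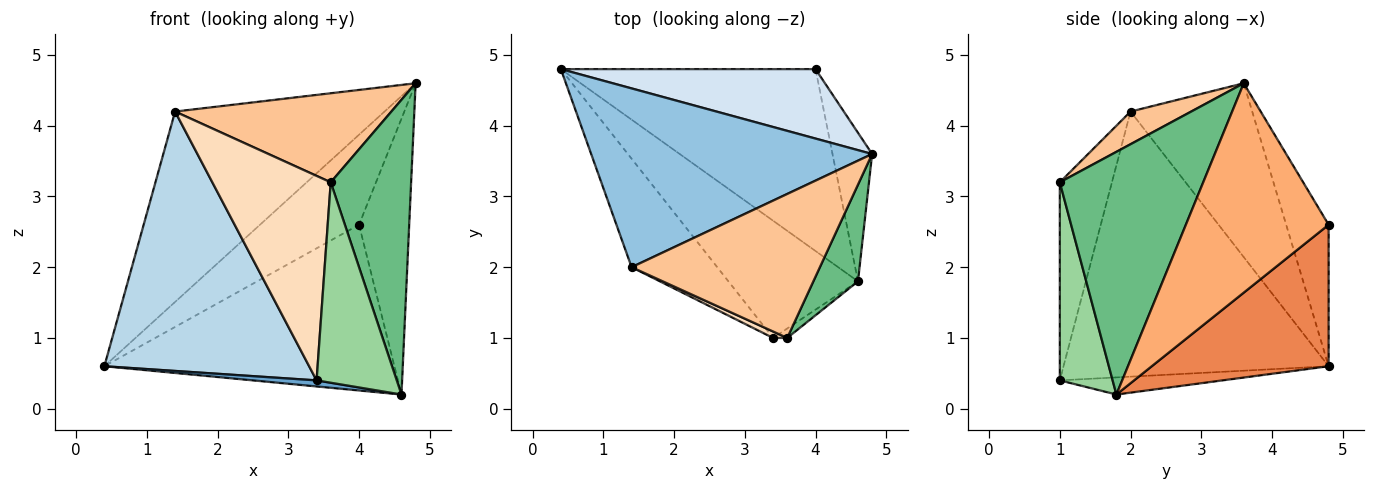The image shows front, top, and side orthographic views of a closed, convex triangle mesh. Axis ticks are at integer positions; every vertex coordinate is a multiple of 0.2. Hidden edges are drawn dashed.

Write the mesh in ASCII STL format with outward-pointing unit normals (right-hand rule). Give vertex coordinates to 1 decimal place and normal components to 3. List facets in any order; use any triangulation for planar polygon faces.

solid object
 facet normal -0.131 -0.051 -0.990
  outer loop
   vertex 4.6 1.8 0.2
   vertex 3.4 1.0 0.4
   vertex 0.4 4.8 0.6
  endloop
 endfacet
 facet normal -0.390 0.671 0.630
  outer loop
   vertex 1.4 2.0 4.2
   vertex 4.8 3.6 4.6
   vertex 0.4 4.8 0.6
  endloop
 endfacet
 facet normal -0.767 -0.592 -0.248
  outer loop
   vertex 1.4 2.0 4.2
   vertex 0.4 4.8 0.6
   vertex 3.4 1.0 0.4
  endloop
 endfacet
 facet normal -0.321 0.750 0.578
  outer loop
   vertex 4.0 4.8 2.6
   vertex 0.4 4.8 0.6
   vertex 4.8 3.6 4.6
  endloop
 endfacet
 facet normal 0.380 0.623 -0.684
  outer loop
   vertex 4.0 4.8 2.6
   vertex 4.6 1.8 0.2
   vertex 0.4 4.8 0.6
  endloop
 endfacet
 facet normal 0.929 0.326 -0.176
  outer loop
   vertex 4.0 4.8 2.6
   vertex 4.8 3.6 4.6
   vertex 4.6 1.8 0.2
  endloop
 endfacet
 facet normal 0.146 -0.520 0.841
  outer loop
   vertex 3.6 1.0 3.2
   vertex 4.8 3.6 4.6
   vertex 1.4 2.0 4.2
  endloop
 endfacet
 facet normal -0.403 -0.915 0.029
  outer loop
   vertex 3.6 1.0 3.2
   vertex 1.4 2.0 4.2
   vertex 3.4 1.0 0.4
  endloop
 endfacet
 facet normal 0.861 -0.483 0.158
  outer loop
   vertex 3.6 1.0 3.2
   vertex 4.6 1.8 0.2
   vertex 4.8 3.6 4.6
  endloop
 endfacet
 facet normal 0.550 -0.834 -0.039
  outer loop
   vertex 3.6 1.0 3.2
   vertex 3.4 1.0 0.4
   vertex 4.6 1.8 0.2
  endloop
 endfacet
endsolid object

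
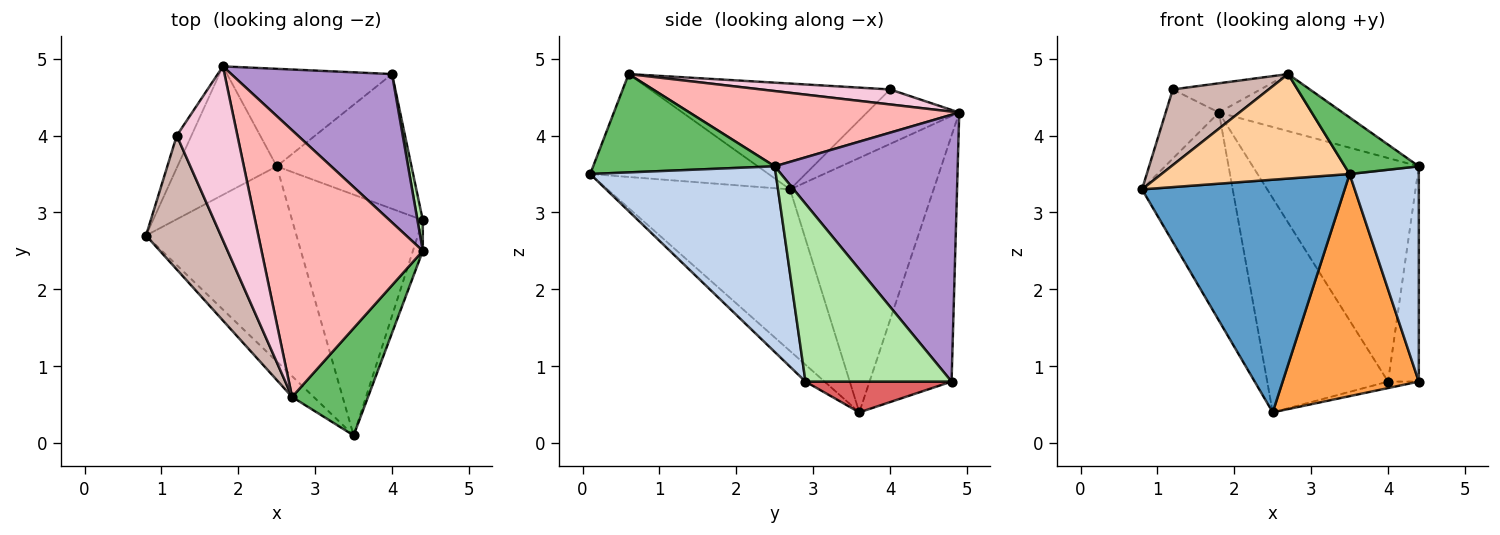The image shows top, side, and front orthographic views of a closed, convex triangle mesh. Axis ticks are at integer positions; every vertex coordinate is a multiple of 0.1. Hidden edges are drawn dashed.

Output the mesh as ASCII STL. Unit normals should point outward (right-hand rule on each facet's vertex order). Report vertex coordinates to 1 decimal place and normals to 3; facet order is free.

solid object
 facet normal -0.568 -0.631 -0.529
  outer loop
   vertex 2.5 3.6 0.4
   vertex 3.5 0.1 3.5
   vertex 0.8 2.7 3.3
  endloop
 endfacet
 facet normal 0.936 -0.349 -0.050
  outer loop
   vertex 4.4 2.9 0.8
   vertex 4.4 2.5 3.6
   vertex 3.5 0.1 3.5
  endloop
 endfacet
 facet normal -0.095 -0.675 -0.732
  outer loop
   vertex 4.4 2.9 0.8
   vertex 3.5 0.1 3.5
   vertex 2.5 3.6 0.4
  endloop
 endfacet
 facet normal -0.681 -0.718 -0.143
  outer loop
   vertex 2.7 0.6 4.8
   vertex 0.8 2.7 3.3
   vertex 3.5 0.1 3.5
  endloop
 endfacet
 facet normal 0.753 -0.307 0.582
  outer loop
   vertex 2.7 0.6 4.8
   vertex 3.5 0.1 3.5
   vertex 4.4 2.5 3.6
  endloop
 endfacet
 facet normal 0.978 0.206 0.029
  outer loop
   vertex 4.0 4.8 0.8
   vertex 4.4 2.5 3.6
   vertex 4.4 2.9 0.8
  endloop
 endfacet
 facet normal 0.222 0.047 -0.974
  outer loop
   vertex 4.0 4.8 0.8
   vertex 4.4 2.9 0.8
   vertex 2.5 3.6 0.4
  endloop
 endfacet
 facet normal 0.415 0.190 0.890
  outer loop
   vertex 1.8 4.9 4.3
   vertex 2.7 0.6 4.8
   vertex 4.4 2.5 3.6
  endloop
 endfacet
 facet normal 0.676 0.614 0.408
  outer loop
   vertex 1.8 4.9 4.3
   vertex 4.4 2.5 3.6
   vertex 4.0 4.8 0.8
  endloop
 endfacet
 facet normal -0.803 0.507 -0.313
  outer loop
   vertex 1.8 4.9 4.3
   vertex 2.5 3.6 0.4
   vertex 0.8 2.7 3.3
  endloop
 endfacet
 facet normal -0.526 0.774 -0.352
  outer loop
   vertex 1.8 4.9 4.3
   vertex 4.0 4.8 0.8
   vertex 2.5 3.6 0.4
  endloop
 endfacet
 facet normal -0.776 -0.310 0.549
  outer loop
   vertex 1.2 4.0 4.6
   vertex 0.8 2.7 3.3
   vertex 2.7 0.6 4.8
  endloop
 endfacet
 facet normal -0.844 0.487 -0.227
  outer loop
   vertex 1.2 4.0 4.6
   vertex 1.8 4.9 4.3
   vertex 0.8 2.7 3.3
  endloop
 endfacet
 facet normal 0.237 0.161 0.958
  outer loop
   vertex 1.2 4.0 4.6
   vertex 2.7 0.6 4.8
   vertex 1.8 4.9 4.3
  endloop
 endfacet
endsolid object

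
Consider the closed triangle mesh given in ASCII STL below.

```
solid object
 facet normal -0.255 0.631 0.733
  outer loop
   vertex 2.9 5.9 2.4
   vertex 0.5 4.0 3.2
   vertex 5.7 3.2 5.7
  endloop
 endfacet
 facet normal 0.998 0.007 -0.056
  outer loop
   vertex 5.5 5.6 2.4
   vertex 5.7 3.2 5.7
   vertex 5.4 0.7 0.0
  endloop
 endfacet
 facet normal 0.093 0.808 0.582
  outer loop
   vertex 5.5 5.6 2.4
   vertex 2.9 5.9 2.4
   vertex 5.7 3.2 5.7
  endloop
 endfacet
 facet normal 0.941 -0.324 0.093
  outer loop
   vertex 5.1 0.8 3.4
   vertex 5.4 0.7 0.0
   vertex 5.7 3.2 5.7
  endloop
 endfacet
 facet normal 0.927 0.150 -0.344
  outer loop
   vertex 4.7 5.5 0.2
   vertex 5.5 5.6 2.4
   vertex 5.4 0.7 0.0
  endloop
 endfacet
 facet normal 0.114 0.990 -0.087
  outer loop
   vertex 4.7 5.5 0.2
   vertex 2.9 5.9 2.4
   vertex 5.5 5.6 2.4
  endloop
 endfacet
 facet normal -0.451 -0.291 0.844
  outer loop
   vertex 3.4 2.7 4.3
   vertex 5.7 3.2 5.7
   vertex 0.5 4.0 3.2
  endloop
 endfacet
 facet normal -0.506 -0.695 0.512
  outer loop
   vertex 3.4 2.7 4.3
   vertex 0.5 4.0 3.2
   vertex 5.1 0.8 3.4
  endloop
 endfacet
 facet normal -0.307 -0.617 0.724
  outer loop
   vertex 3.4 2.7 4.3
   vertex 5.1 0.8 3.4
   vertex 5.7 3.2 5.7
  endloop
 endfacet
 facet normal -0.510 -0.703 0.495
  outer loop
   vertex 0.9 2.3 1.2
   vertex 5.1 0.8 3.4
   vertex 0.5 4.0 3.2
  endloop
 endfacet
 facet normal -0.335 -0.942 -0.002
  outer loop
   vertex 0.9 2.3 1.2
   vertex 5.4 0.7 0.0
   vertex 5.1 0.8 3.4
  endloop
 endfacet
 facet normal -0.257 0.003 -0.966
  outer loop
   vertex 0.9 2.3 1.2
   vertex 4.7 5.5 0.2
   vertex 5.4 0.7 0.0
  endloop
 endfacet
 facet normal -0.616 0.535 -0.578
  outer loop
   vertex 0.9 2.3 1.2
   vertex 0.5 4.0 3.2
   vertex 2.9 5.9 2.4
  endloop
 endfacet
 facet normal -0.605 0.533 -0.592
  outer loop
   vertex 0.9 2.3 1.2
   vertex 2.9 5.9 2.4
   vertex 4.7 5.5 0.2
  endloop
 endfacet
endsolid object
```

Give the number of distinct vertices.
9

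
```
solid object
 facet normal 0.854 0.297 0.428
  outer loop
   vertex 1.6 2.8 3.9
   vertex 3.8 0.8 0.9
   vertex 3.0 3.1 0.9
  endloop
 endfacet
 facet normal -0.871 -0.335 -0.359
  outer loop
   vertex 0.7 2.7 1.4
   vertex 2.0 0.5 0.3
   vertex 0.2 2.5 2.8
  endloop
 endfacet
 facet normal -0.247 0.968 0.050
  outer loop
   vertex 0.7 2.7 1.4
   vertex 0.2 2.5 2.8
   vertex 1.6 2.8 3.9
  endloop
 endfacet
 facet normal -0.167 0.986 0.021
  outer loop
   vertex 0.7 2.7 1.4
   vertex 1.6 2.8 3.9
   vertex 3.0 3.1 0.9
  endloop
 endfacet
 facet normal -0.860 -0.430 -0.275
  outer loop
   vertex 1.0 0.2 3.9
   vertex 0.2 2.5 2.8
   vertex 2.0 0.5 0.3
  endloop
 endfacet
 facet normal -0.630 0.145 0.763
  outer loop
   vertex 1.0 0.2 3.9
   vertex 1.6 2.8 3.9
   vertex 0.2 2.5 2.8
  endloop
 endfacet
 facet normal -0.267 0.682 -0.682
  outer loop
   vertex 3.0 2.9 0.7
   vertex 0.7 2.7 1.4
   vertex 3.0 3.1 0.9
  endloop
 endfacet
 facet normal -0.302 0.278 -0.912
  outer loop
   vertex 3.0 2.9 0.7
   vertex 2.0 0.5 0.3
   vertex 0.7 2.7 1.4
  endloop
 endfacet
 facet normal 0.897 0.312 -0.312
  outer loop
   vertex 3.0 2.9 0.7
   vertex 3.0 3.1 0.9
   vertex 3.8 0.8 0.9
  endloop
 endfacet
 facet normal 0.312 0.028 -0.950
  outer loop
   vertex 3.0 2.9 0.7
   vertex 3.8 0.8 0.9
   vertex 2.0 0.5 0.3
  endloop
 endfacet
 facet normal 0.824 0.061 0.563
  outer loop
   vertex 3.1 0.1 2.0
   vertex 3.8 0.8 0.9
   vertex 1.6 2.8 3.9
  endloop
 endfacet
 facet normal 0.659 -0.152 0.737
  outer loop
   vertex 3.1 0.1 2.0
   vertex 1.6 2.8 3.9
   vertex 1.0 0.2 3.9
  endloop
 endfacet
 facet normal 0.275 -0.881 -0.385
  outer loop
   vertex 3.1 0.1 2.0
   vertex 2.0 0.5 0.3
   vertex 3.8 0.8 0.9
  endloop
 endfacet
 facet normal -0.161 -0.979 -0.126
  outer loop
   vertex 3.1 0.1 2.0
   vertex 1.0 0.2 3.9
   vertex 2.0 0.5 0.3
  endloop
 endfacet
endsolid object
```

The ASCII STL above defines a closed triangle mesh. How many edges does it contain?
21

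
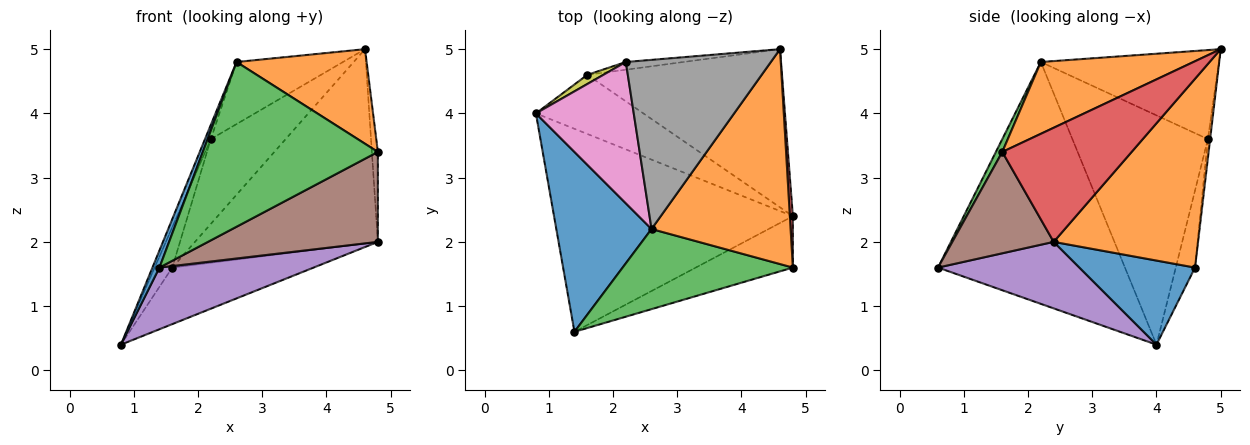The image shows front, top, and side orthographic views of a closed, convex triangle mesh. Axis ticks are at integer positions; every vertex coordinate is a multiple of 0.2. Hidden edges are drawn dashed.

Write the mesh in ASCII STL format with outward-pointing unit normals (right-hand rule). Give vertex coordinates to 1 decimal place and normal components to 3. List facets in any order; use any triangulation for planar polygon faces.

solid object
 facet normal -0.930 -0.035 0.366
  outer loop
   vertex 2.6 2.2 4.8
   vertex 0.8 4.0 0.4
   vertex 1.4 0.6 1.6
  endloop
 endfacet
 facet normal 0.427 -0.364 0.828
  outer loop
   vertex 2.6 2.2 4.8
   vertex 4.8 1.6 3.4
   vertex 4.6 5.0 5.0
  endloop
 endfacet
 facet normal 0.033 -0.899 0.437
  outer loop
   vertex 2.6 2.2 4.8
   vertex 1.4 0.6 1.6
   vertex 4.8 1.6 3.4
  endloop
 endfacet
 facet normal 0.999 0.046 0.026
  outer loop
   vertex 4.8 2.4 2.0
   vertex 4.6 5.0 5.0
   vertex 4.8 1.6 3.4
  endloop
 endfacet
 facet normal 0.257 -0.281 -0.925
  outer loop
   vertex 4.8 2.4 2.0
   vertex 1.4 0.6 1.6
   vertex 0.8 4.0 0.4
  endloop
 endfacet
 facet normal 0.460 -0.771 -0.441
  outer loop
   vertex 4.8 2.4 2.0
   vertex 4.8 1.6 3.4
   vertex 1.4 0.6 1.6
  endloop
 endfacet
 facet normal -0.919 0.040 0.392
  outer loop
   vertex 2.2 4.8 3.6
   vertex 0.8 4.0 0.4
   vertex 2.6 2.2 4.8
  endloop
 endfacet
 facet normal -0.499 0.299 0.813
  outer loop
   vertex 2.2 4.8 3.6
   vertex 2.6 2.2 4.8
   vertex 4.6 5.0 5.0
  endloop
 endfacet
 facet normal -0.729 0.668 0.152
  outer loop
   vertex 1.6 4.6 1.6
   vertex 0.8 4.0 0.4
   vertex 2.2 4.8 3.6
  endloop
 endfacet
 facet normal -0.030 0.995 -0.090
  outer loop
   vertex 1.6 4.6 1.6
   vertex 2.2 4.8 3.6
   vertex 4.6 5.0 5.0
  endloop
 endfacet
 facet normal 0.492 0.602 -0.629
  outer loop
   vertex 1.6 4.6 1.6
   vertex 4.8 2.4 2.0
   vertex 0.8 4.0 0.4
  endloop
 endfacet
 facet normal 0.522 0.661 -0.538
  outer loop
   vertex 1.6 4.6 1.6
   vertex 4.6 5.0 5.0
   vertex 4.8 2.4 2.0
  endloop
 endfacet
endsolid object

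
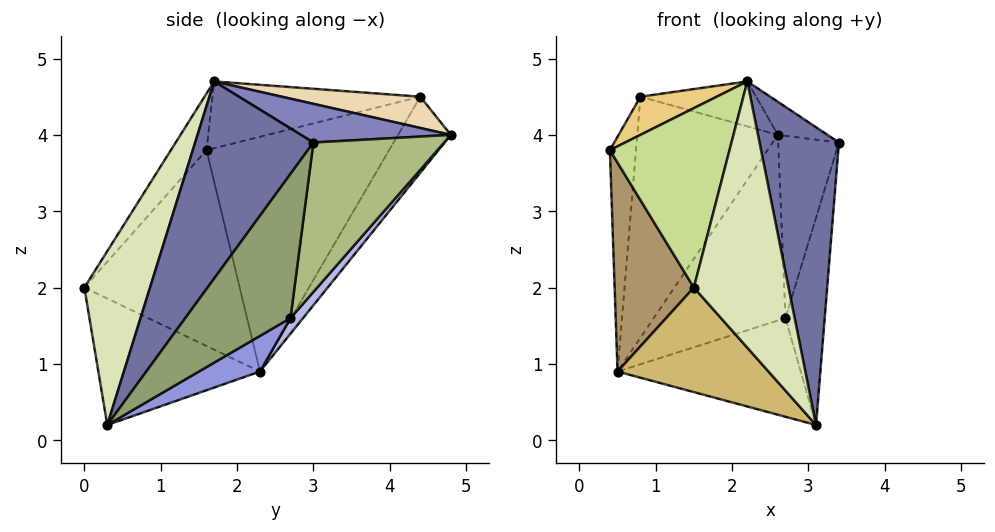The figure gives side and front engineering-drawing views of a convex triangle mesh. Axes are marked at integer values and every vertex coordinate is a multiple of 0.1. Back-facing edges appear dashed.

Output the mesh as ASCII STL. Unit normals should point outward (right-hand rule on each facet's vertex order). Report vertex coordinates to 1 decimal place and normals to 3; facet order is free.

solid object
 facet normal 0.786 -0.528 0.321
  outer loop
   vertex 2.2 1.7 4.7
   vertex 3.1 0.3 0.2
   vertex 3.4 3.0 3.9
  endloop
 endfacet
 facet normal 0.436 0.144 0.888
  outer loop
   vertex 2.2 1.7 4.7
   vertex 3.4 3.0 3.9
   vertex 2.6 4.8 4.0
  endloop
 endfacet
 facet normal 0.173 0.518 -0.838
  outer loop
   vertex 2.7 2.7 1.6
   vertex 3.1 0.3 0.2
   vertex 0.5 2.3 0.9
  endloop
 endfacet
 facet normal 0.072 0.752 -0.655
  outer loop
   vertex 2.7 2.7 1.6
   vertex 0.5 2.3 0.9
   vertex 2.6 4.8 4.0
  endloop
 endfacet
 facet normal 0.890 0.331 -0.314
  outer loop
   vertex 2.7 2.7 1.6
   vertex 3.4 3.0 3.9
   vertex 3.1 0.3 0.2
  endloop
 endfacet
 facet normal 0.861 0.400 -0.314
  outer loop
   vertex 2.7 2.7 1.6
   vertex 2.6 4.8 4.0
   vertex 3.4 3.0 3.9
  endloop
 endfacet
 facet normal -0.236 -0.793 0.561
  outer loop
   vertex 1.5 0.0 2.0
   vertex 2.2 1.7 4.7
   vertex 0.4 1.6 3.8
  endloop
 endfacet
 facet normal 0.535 -0.771 0.347
  outer loop
   vertex 1.5 0.0 2.0
   vertex 3.1 0.3 0.2
   vertex 2.2 1.7 4.7
  endloop
 endfacet
 facet normal -0.882 -0.450 -0.139
  outer loop
   vertex 1.5 0.0 2.0
   vertex 0.4 1.6 3.8
   vertex 0.5 2.3 0.9
  endloop
 endfacet
 facet normal -0.581 -0.543 -0.607
  outer loop
   vertex 1.5 0.0 2.0
   vertex 0.5 2.3 0.9
   vertex 3.1 0.3 0.2
  endloop
 endfacet
 facet normal -0.434 -0.160 0.886
  outer loop
   vertex 0.8 4.4 4.5
   vertex 0.4 1.6 3.8
   vertex 2.2 1.7 4.7
  endloop
 endfacet
 facet normal 0.224 0.187 0.956
  outer loop
   vertex 0.8 4.4 4.5
   vertex 2.2 1.7 4.7
   vertex 2.6 4.8 4.0
  endloop
 endfacet
 facet normal -0.990 0.141 0.000
  outer loop
   vertex 0.8 4.4 4.5
   vertex 0.5 2.3 0.9
   vertex 0.4 1.6 3.8
  endloop
 endfacet
 facet normal -0.312 0.832 -0.459
  outer loop
   vertex 0.8 4.4 4.5
   vertex 2.6 4.8 4.0
   vertex 0.5 2.3 0.9
  endloop
 endfacet
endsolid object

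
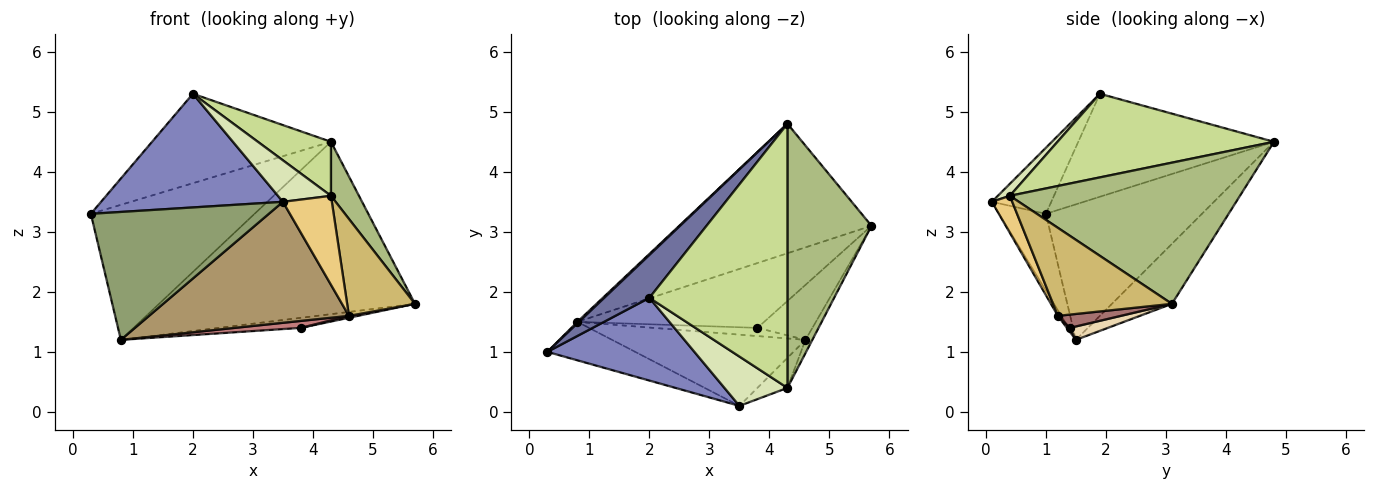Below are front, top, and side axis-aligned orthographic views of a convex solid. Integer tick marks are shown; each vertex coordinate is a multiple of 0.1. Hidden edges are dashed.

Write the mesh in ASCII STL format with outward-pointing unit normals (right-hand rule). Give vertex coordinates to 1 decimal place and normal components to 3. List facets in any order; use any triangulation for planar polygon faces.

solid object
 facet normal -0.702 0.642 0.308
  outer loop
   vertex 2.0 1.9 5.3
   vertex 4.3 4.8 4.5
   vertex 0.3 1.0 3.3
  endloop
 endfacet
 facet normal -0.255 -0.782 0.569
  outer loop
   vertex 2.0 1.9 5.3
   vertex 0.3 1.0 3.3
   vertex 3.5 0.1 3.5
  endloop
 endfacet
 facet normal -0.690 0.724 0.008
  outer loop
   vertex 0.8 1.5 1.2
   vertex 0.3 1.0 3.3
   vertex 4.3 4.8 4.5
  endloop
 endfacet
 facet normal -0.184 0.786 -0.590
  outer loop
   vertex 0.8 1.5 1.2
   vertex 4.3 4.8 4.5
   vertex 5.7 3.1 1.8
  endloop
 endfacet
 facet normal -0.244 -0.929 -0.279
  outer loop
   vertex 0.8 1.5 1.2
   vertex 3.5 0.1 3.5
   vertex 0.3 1.0 3.3
  endloop
 endfacet
 facet normal 0.855 -0.104 0.509
  outer loop
   vertex 4.3 0.4 3.6
   vertex 5.7 3.1 1.8
   vertex 4.3 4.8 4.5
  endloop
 endfacet
 facet normal 0.510 -0.172 0.843
  outer loop
   vertex 4.3 0.4 3.6
   vertex 4.3 4.8 4.5
   vertex 2.0 1.9 5.3
  endloop
 endfacet
 facet normal 0.144 -0.637 0.757
  outer loop
   vertex 4.3 0.4 3.6
   vertex 2.0 1.9 5.3
   vertex 3.5 0.1 3.5
  endloop
 endfacet
 facet normal -0.015 -0.862 -0.507
  outer loop
   vertex 4.6 1.2 1.6
   vertex 3.5 0.1 3.5
   vertex 0.8 1.5 1.2
  endloop
 endfacet
 facet normal 0.867 -0.495 -0.068
  outer loop
   vertex 4.6 1.2 1.6
   vertex 5.7 3.1 1.8
   vertex 4.3 0.4 3.6
  endloop
 endfacet
 facet normal 0.368 -0.881 -0.297
  outer loop
   vertex 4.6 1.2 1.6
   vertex 4.3 0.4 3.6
   vertex 3.5 0.1 3.5
  endloop
 endfacet
 facet normal 0.071 0.153 -0.986
  outer loop
   vertex 3.8 1.4 1.4
   vertex 0.8 1.5 1.2
   vertex 5.7 3.1 1.8
  endloop
 endfacet
 facet normal 0.235 -0.034 -0.972
  outer loop
   vertex 3.8 1.4 1.4
   vertex 5.7 3.1 1.8
   vertex 4.6 1.2 1.6
  endloop
 endfacet
 facet normal 0.029 -0.646 -0.763
  outer loop
   vertex 3.8 1.4 1.4
   vertex 4.6 1.2 1.6
   vertex 0.8 1.5 1.2
  endloop
 endfacet
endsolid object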